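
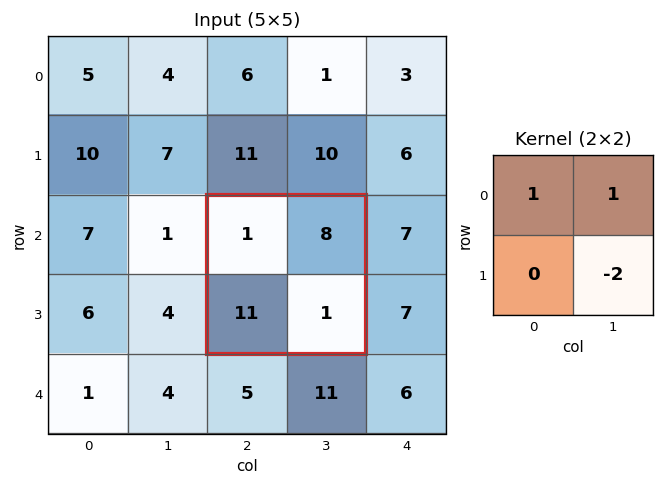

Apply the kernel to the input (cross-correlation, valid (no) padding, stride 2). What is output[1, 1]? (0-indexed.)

7

The receptive field on the input at this output position is [1 8 / 11 1]. Elementwise product with the kernel and sum: 1·1 + 8·1 + 1·-2.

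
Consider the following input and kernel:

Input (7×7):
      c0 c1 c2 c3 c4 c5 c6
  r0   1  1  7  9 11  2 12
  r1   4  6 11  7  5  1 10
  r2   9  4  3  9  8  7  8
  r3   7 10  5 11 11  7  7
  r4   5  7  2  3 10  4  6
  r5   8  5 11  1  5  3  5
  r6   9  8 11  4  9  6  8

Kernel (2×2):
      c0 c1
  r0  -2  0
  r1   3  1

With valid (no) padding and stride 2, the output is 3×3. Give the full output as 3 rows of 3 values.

Output[0,0]: The receptive field on the input at this output position is [1 1 / 4 6]. Elementwise product with the kernel and sum: 1·-2 + 4·3 + 6·1.

16 26 -6
13 20 24
19 30 -2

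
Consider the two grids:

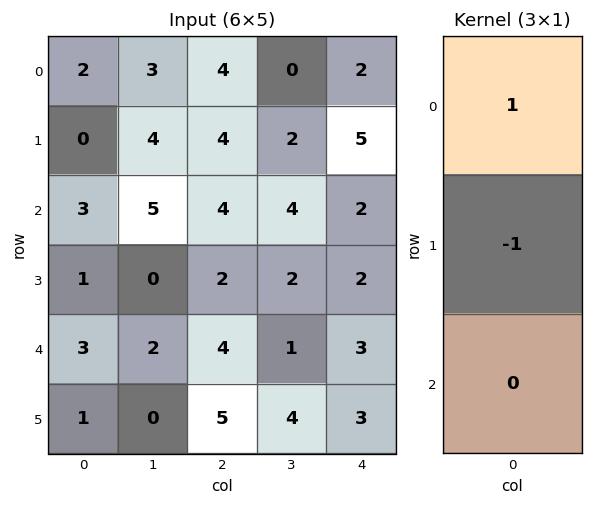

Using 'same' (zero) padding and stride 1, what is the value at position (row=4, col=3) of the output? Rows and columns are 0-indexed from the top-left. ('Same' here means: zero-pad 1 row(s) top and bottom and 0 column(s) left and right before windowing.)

The receptive field on the zero-padded input at this output position is [2 / 1 / 4]. Elementwise product with the kernel and sum: 2·1 + 1·-1.

1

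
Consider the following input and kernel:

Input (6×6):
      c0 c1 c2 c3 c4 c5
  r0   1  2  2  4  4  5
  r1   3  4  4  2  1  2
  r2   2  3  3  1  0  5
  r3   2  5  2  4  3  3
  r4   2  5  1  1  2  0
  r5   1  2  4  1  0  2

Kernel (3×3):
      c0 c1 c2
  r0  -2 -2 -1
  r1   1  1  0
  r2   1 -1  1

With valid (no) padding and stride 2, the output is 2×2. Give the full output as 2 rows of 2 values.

1 -8
-8 0

Output[0,0]: The receptive field on the input at this output position is [1 2 2 / 3 4 4 / 2 3 3]. Elementwise product with the kernel and sum: 1·-2 + 2·-2 + 2·-1 + 3·1 + 4·1 + 2·1 + 3·-1 + 3·1.
Output[0,1]: The receptive field on the input at this output position is [2 4 4 / 4 2 1 / 3 1 0]. Elementwise product with the kernel and sum: 2·-2 + 4·-2 + 4·-1 + 4·1 + 2·1 + 3·1 + 1·-1 + 0·1.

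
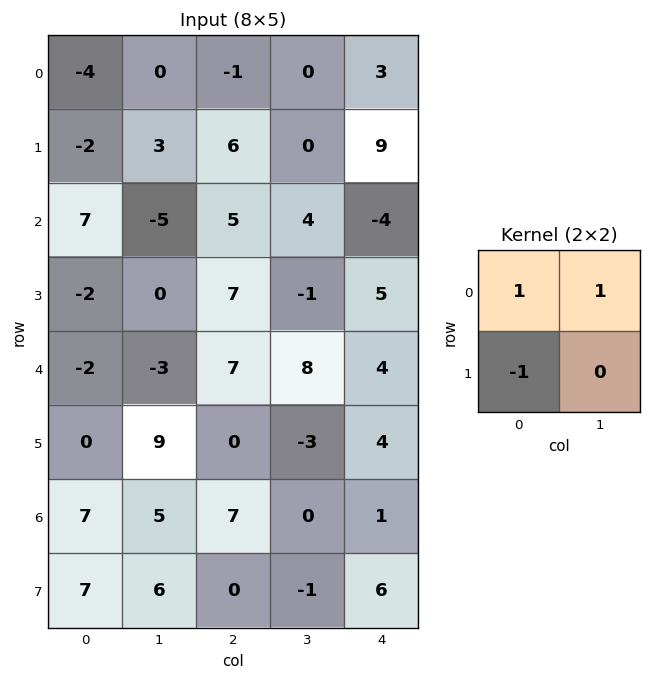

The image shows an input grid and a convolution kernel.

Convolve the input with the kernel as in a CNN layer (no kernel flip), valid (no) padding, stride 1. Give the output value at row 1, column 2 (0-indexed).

1

The receptive field on the input at this output position is [6 0 / 5 4]. Elementwise product with the kernel and sum: 6·1 + 0·1 + 5·-1.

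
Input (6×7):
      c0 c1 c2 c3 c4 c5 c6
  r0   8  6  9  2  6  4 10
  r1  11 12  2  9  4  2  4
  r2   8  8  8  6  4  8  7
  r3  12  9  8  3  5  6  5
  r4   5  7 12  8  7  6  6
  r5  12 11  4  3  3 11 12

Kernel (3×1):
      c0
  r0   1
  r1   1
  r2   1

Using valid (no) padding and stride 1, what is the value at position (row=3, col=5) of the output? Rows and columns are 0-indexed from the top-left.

The receptive field on the input at this output position is [6 / 6 / 11]. Elementwise product with the kernel and sum: 6·1 + 6·1 + 11·1.

23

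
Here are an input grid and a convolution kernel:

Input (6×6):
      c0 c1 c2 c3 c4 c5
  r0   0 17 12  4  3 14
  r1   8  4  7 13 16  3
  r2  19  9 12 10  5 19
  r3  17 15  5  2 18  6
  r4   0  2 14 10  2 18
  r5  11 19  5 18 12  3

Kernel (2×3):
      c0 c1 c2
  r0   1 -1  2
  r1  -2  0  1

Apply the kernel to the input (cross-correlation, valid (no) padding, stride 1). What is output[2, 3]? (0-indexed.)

The receptive field on the input at this output position is [10 5 19 / 2 18 6]. Elementwise product with the kernel and sum: 10·1 + 5·-1 + 19·2 + 2·-2 + 6·1.

45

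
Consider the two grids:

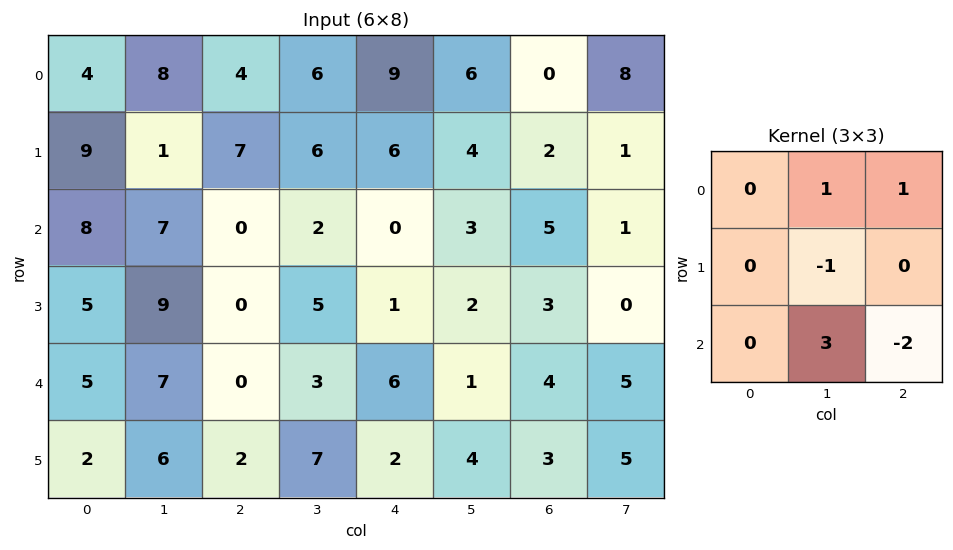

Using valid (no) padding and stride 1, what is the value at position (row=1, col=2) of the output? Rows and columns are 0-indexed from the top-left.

23

The receptive field on the input at this output position is [7 6 6 / 0 2 0 / 0 5 1]. Elementwise product with the kernel and sum: 6·1 + 6·1 + 2·-1 + 5·3 + 1·-2.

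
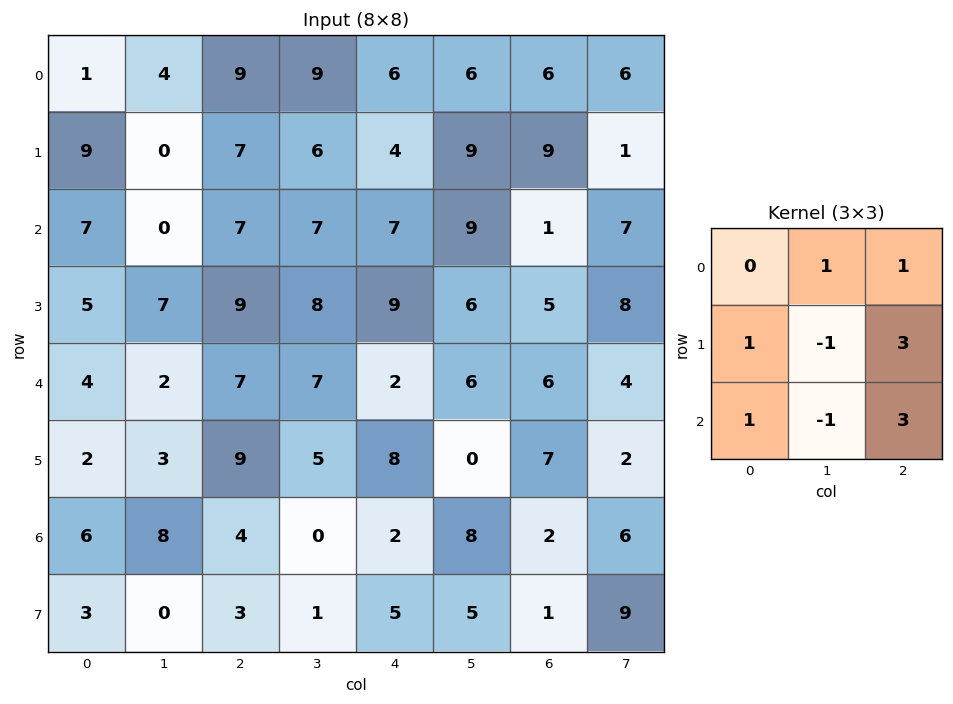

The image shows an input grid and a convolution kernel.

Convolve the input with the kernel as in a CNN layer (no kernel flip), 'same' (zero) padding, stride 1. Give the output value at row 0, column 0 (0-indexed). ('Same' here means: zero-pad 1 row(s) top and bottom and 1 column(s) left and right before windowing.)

2

The receptive field on the zero-padded input at this output position is [0 0 0 / 0 1 4 / 0 9 0]. Elementwise product with the kernel and sum: 0·1 + 0·1 + 0·1 + 1·-1 + 4·3 + 0·1 + 9·-1 + 0·3.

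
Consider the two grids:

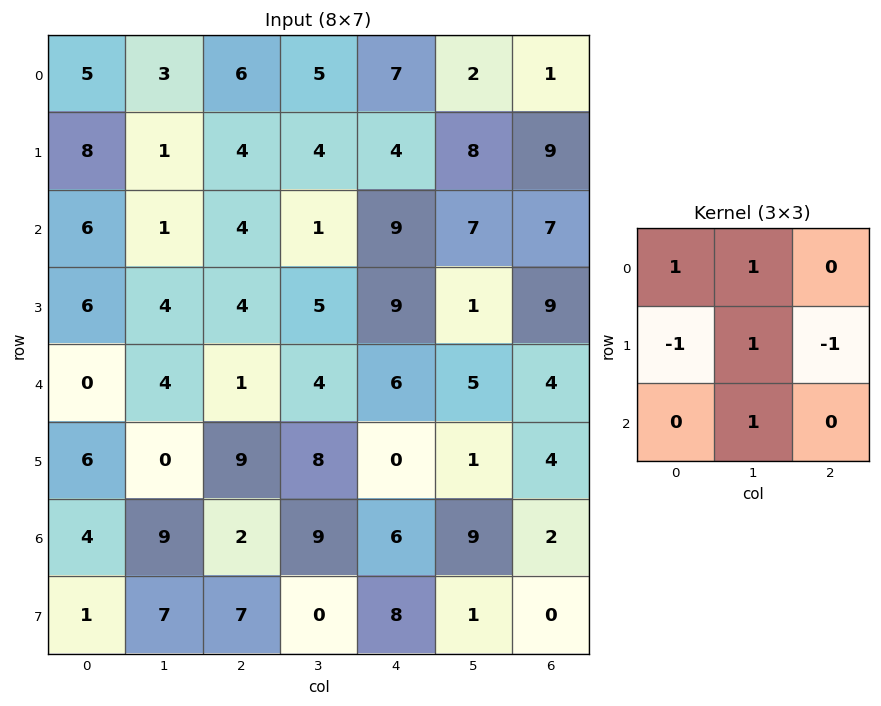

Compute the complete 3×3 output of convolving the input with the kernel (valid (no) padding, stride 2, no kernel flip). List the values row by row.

Output[0,0]: The receptive field on the input at this output position is [5 3 6 / 8 1 4 / 6 1 4]. Elementwise product with the kernel and sum: 5·1 + 3·1 + 8·-1 + 1·1 + 4·-1 + 1·1.

-2 8 11
5 1 4
-2 13 17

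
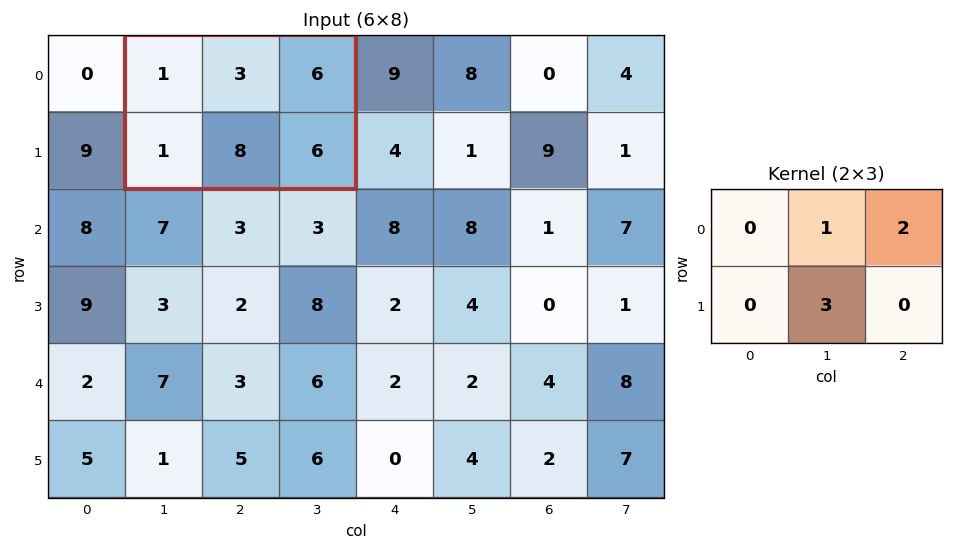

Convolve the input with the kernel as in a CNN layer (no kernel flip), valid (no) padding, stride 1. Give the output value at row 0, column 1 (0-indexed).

The receptive field on the input at this output position is [1 3 6 / 1 8 6]. Elementwise product with the kernel and sum: 3·1 + 6·2 + 8·3.

39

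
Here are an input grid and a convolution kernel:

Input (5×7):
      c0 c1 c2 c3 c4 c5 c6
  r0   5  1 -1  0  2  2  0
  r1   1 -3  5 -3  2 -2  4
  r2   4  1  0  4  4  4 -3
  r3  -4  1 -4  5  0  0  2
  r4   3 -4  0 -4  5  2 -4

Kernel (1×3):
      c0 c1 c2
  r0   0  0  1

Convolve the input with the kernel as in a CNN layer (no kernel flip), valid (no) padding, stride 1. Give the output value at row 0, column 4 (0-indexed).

0

The receptive field on the input at this output position is [2 2 0]. Elementwise product with the kernel and sum: 0·1.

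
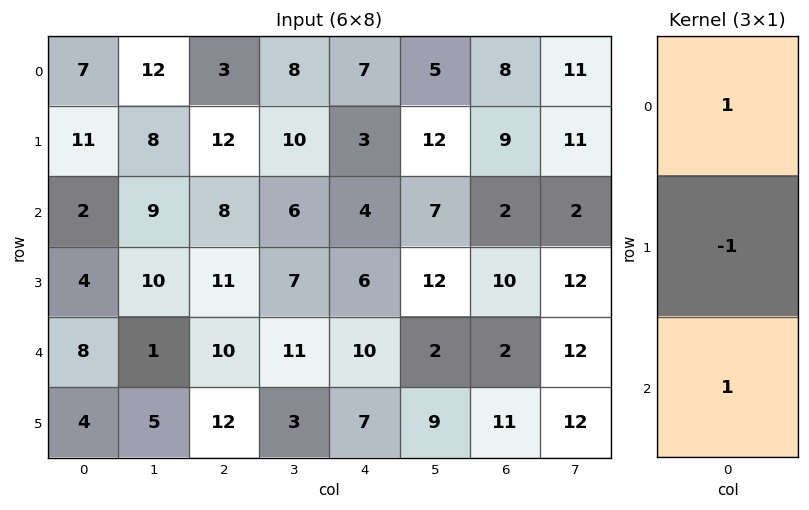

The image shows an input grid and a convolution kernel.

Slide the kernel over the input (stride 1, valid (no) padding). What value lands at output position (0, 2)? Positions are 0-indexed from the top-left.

The receptive field on the input at this output position is [3 / 12 / 8]. Elementwise product with the kernel and sum: 3·1 + 12·-1 + 8·1.

-1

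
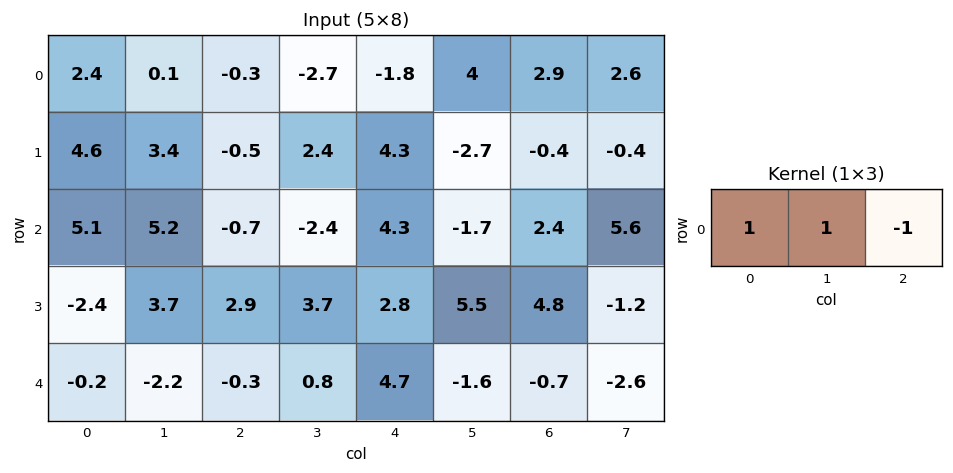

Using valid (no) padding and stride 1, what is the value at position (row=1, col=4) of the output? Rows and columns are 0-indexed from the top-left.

2

The receptive field on the input at this output position is [4.3 -2.7 -0.4]. Elementwise product with the kernel and sum: 4.3·1 + -2.7·1 + -0.4·-1.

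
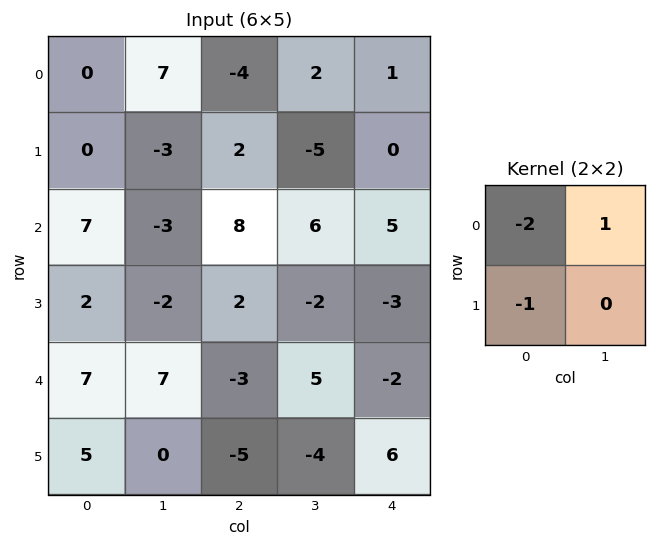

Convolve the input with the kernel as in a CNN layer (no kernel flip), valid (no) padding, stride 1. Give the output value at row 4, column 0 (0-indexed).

The receptive field on the input at this output position is [7 7 / 5 0]. Elementwise product with the kernel and sum: 7·-2 + 7·1 + 5·-1.

-12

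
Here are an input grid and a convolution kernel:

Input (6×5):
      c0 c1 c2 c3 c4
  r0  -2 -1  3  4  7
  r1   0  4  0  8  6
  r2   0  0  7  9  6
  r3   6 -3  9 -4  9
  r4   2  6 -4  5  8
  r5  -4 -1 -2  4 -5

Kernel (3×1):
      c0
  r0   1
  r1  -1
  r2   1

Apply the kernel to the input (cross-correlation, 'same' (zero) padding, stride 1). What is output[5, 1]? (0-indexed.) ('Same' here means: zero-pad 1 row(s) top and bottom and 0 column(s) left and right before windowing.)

The receptive field on the zero-padded input at this output position is [6 / -1 / 0]. Elementwise product with the kernel and sum: 6·1 + -1·-1 + 0·1.

7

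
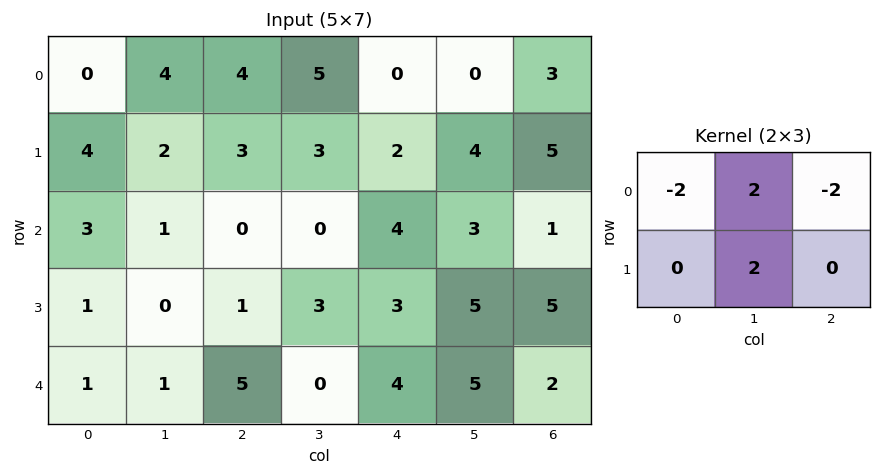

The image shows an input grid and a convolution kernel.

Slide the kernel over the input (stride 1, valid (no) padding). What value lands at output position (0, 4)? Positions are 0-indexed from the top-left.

2

The receptive field on the input at this output position is [0 0 3 / 2 4 5]. Elementwise product with the kernel and sum: 0·-2 + 0·2 + 3·-2 + 4·2.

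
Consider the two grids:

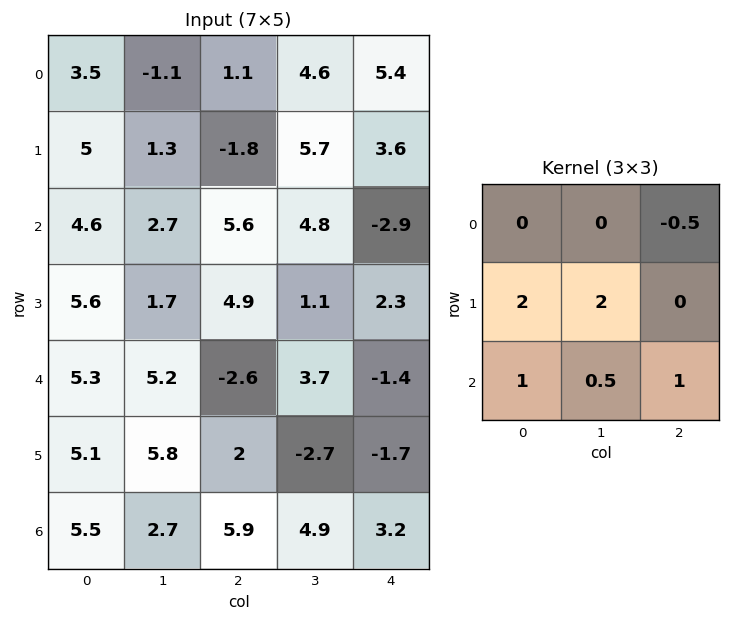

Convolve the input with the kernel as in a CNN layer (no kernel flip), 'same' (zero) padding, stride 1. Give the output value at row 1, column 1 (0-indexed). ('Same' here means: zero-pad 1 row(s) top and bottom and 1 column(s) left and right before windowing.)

The receptive field on the zero-padded input at this output position is [3.5 -1.1 1.1 / 5 1.3 -1.8 / 4.6 2.7 5.6]. Elementwise product with the kernel and sum: 1.1·-0.5 + 5·2 + 1.3·2 + 4.6·1 + 2.7·0.5 + 5.6·1.

23.6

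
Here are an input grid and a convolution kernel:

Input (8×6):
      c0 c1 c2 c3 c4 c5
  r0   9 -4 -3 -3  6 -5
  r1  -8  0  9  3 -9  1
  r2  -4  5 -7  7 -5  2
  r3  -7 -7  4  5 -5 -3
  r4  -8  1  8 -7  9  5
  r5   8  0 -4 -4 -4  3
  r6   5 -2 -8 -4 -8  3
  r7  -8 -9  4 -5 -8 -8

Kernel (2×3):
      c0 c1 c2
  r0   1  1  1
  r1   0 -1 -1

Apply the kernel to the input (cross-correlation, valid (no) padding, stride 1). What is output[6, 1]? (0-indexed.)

-13

The receptive field on the input at this output position is [-2 -8 -4 / -9 4 -5]. Elementwise product with the kernel and sum: -2·1 + -8·1 + -4·1 + 4·-1 + -5·-1.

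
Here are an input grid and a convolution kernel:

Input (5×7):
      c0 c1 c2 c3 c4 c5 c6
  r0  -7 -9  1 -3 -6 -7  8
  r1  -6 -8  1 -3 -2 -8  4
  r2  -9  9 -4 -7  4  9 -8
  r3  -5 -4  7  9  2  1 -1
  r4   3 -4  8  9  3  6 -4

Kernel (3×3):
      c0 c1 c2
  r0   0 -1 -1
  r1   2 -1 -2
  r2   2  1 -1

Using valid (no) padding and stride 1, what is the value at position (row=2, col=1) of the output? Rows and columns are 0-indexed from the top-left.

-31

The receptive field on the input at this output position is [9 -4 -7 / -4 7 9 / -4 8 9]. Elementwise product with the kernel and sum: -4·-1 + -7·-1 + -4·2 + 7·-1 + 9·-2 + -4·2 + 8·1 + 9·-1.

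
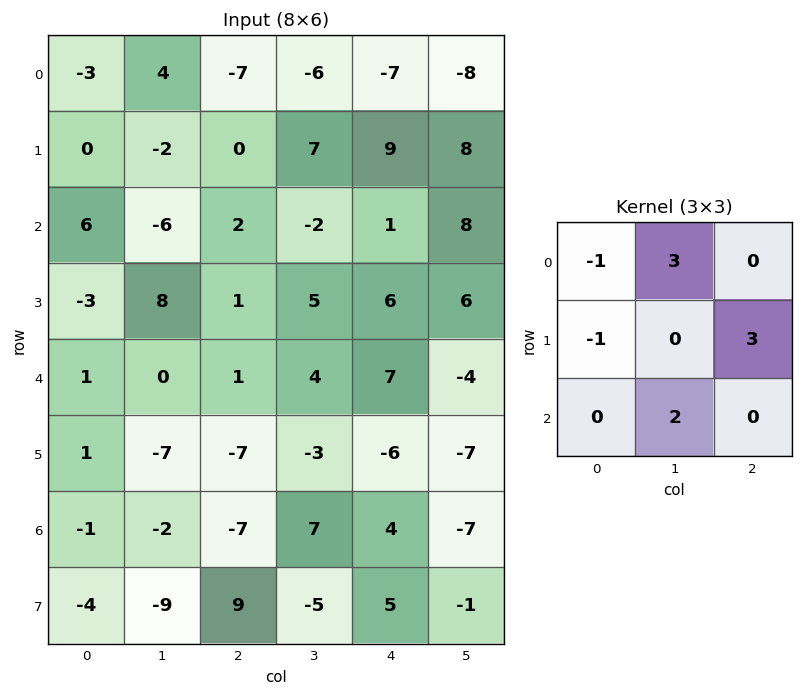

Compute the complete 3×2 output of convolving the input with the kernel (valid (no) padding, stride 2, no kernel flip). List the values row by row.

Output[0,0]: The receptive field on the input at this output position is [-3 4 -7 / 0 -2 0 / 6 -6 2]. Elementwise product with the kernel and sum: -3·-1 + 4·3 + 0·-1 + 0·3 + -6·2.
Output[0,1]: The receptive field on the input at this output position is [-7 -6 -7 / 0 7 9 / 2 -2 1]. Elementwise product with the kernel and sum: -7·-1 + -6·3 + 0·-1 + 9·3 + -2·2.

3 12
-18 17
-27 14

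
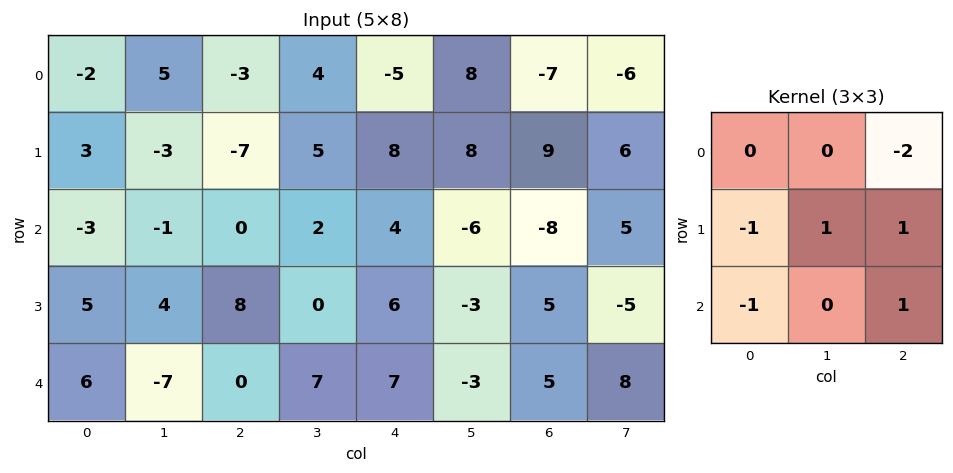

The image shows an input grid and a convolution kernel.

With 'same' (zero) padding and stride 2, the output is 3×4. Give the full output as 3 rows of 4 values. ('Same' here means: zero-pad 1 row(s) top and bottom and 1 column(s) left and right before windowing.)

0 4 2 -23
6 -11 -23 -11
-9 14 3 26

Output[0,0]: The receptive field on the zero-padded input at this output position is [0 0 0 / 0 -2 5 / 0 3 -3]. Elementwise product with the kernel and sum: 0·-2 + 0·-1 + -2·1 + 5·1 + 0·-1 + -3·1.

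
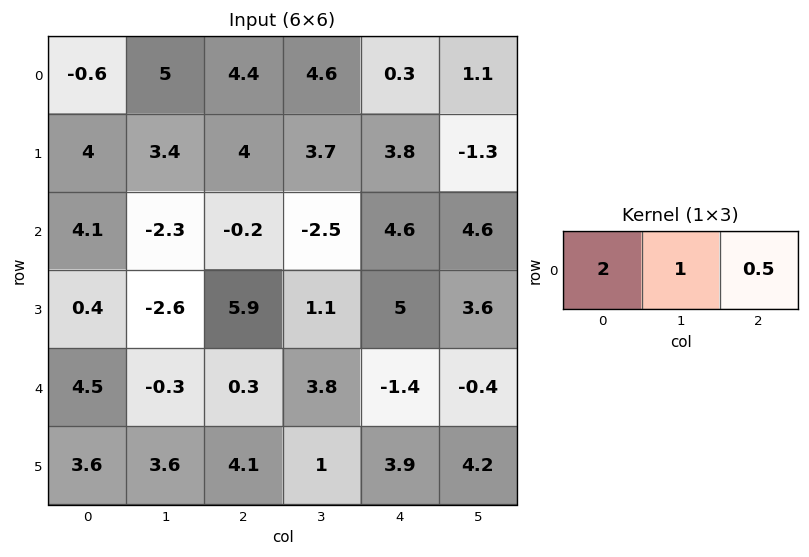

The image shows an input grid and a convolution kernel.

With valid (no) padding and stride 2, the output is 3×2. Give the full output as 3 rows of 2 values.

6 13.55
5.8 -0.6
8.85 3.7

Output[0,0]: The receptive field on the input at this output position is [-0.6 5 4.4]. Elementwise product with the kernel and sum: -0.6·2 + 5·1 + 4.4·0.5.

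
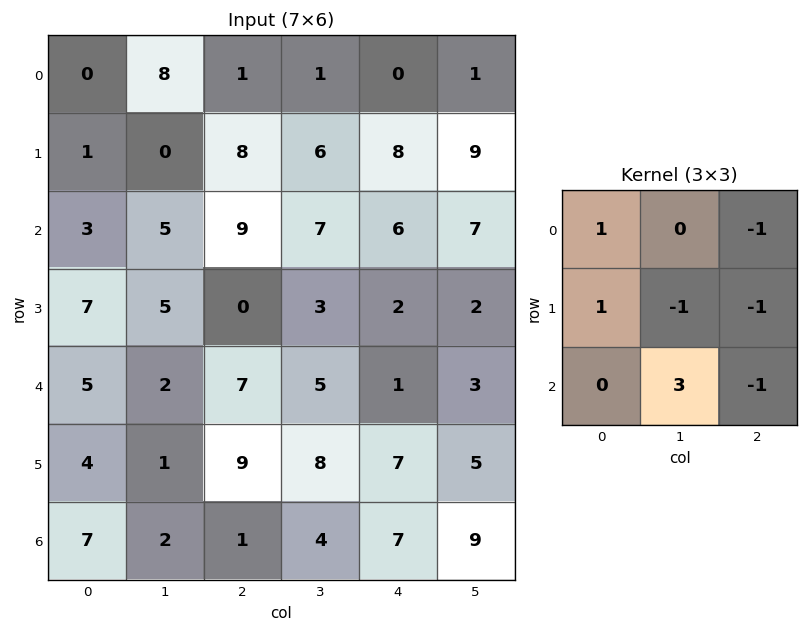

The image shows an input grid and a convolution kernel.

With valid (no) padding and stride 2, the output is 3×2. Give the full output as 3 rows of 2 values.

Output[0,0]: The receptive field on the input at this output position is [0 8 1 / 1 0 8 / 3 5 9]. Elementwise product with the kernel and sum: 0·1 + 1·-1 + 1·1 + 0·-1 + 8·-1 + 5·3 + 9·-1.
Output[0,1]: The receptive field on the input at this output position is [1 1 0 / 8 6 8 / 9 7 6]. Elementwise product with the kernel and sum: 1·1 + 0·-1 + 8·1 + 6·-1 + 8·-1 + 7·3 + 6·-1.

-2 10
-5 12
-3 5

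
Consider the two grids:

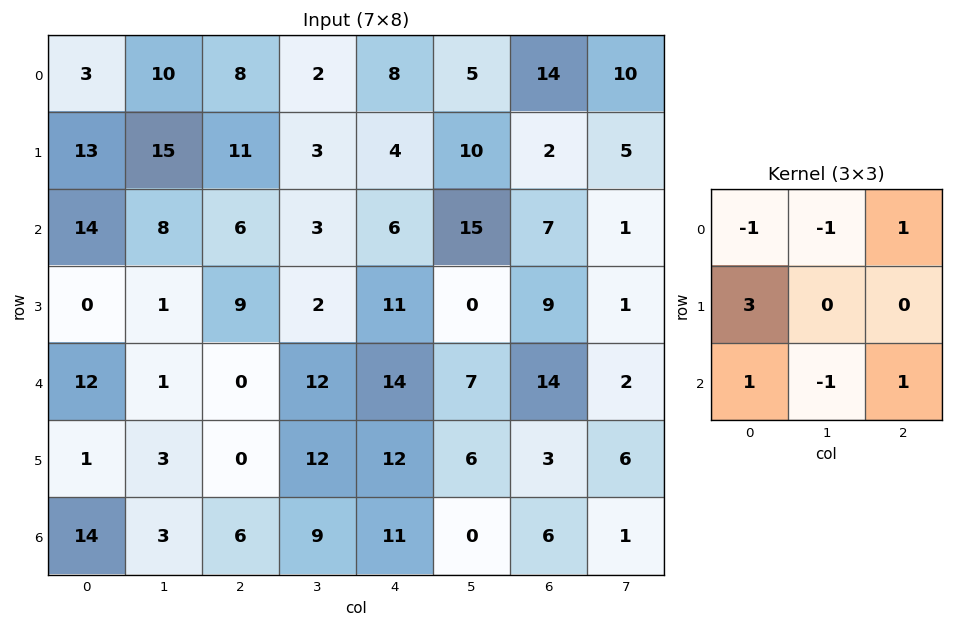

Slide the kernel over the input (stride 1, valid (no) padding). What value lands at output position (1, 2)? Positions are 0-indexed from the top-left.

26

The receptive field on the input at this output position is [11 3 4 / 6 3 6 / 9 2 11]. Elementwise product with the kernel and sum: 11·-1 + 3·-1 + 4·1 + 6·3 + 9·1 + 2·-1 + 11·1.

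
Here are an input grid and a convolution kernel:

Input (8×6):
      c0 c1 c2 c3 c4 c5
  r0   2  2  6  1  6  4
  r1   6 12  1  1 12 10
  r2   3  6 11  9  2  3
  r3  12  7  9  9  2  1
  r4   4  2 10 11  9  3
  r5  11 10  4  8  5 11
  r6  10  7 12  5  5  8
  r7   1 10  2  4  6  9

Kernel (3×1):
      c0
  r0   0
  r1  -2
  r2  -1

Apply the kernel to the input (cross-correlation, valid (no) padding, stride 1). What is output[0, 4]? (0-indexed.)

The receptive field on the input at this output position is [6 / 12 / 2]. Elementwise product with the kernel and sum: 12·-2 + 2·-1.

-26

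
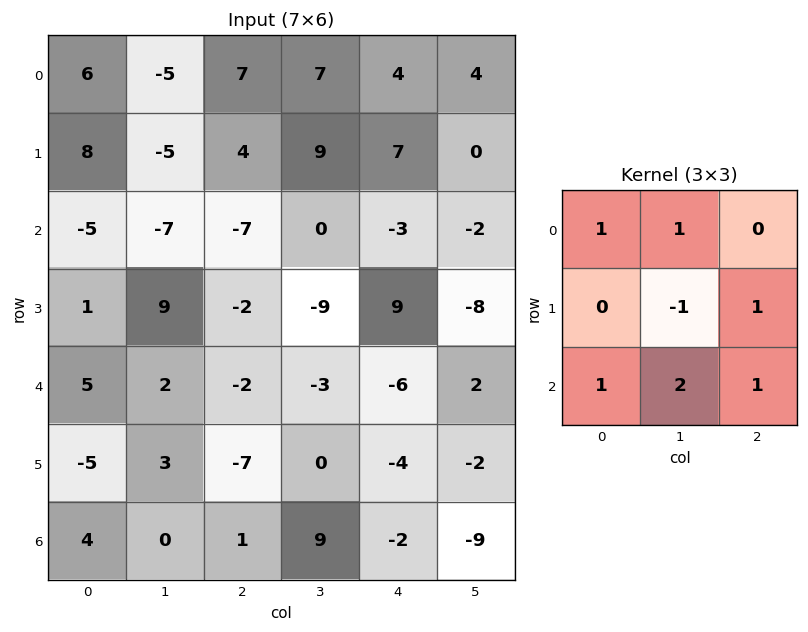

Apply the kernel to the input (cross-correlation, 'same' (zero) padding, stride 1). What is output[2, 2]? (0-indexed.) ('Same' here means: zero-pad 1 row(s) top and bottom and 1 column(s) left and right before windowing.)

The receptive field on the zero-padded input at this output position is [-5 4 9 / -7 -7 0 / 9 -2 -9]. Elementwise product with the kernel and sum: -5·1 + 4·1 + -7·-1 + 0·1 + 9·1 + -2·2 + -9·1.

2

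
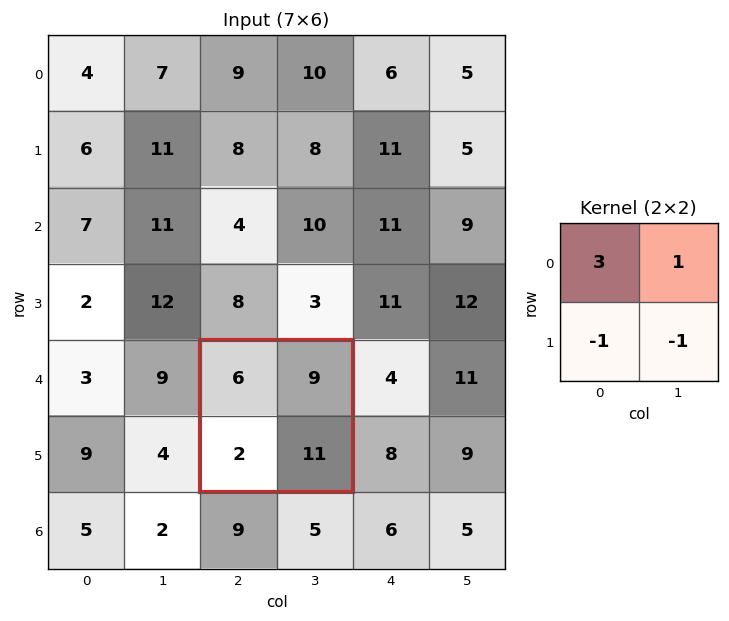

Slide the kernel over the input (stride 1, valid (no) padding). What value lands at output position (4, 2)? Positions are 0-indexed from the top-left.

The receptive field on the input at this output position is [6 9 / 2 11]. Elementwise product with the kernel and sum: 6·3 + 9·1 + 2·-1 + 11·-1.

14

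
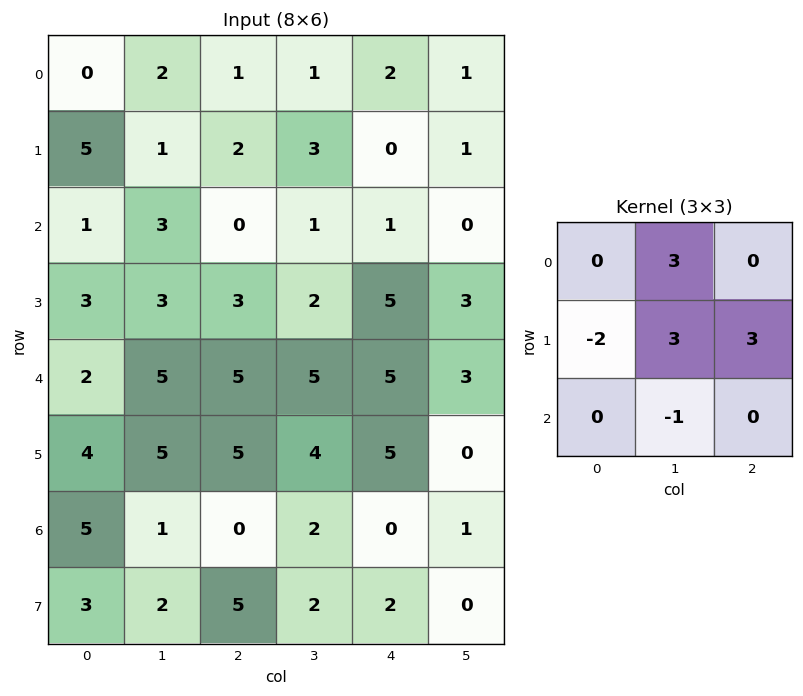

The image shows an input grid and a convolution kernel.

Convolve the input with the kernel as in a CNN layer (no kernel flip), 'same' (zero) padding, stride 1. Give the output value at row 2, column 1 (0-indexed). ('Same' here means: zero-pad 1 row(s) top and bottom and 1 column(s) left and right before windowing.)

7

The receptive field on the zero-padded input at this output position is [5 1 2 / 1 3 0 / 3 3 3]. Elementwise product with the kernel and sum: 1·3 + 1·-2 + 3·3 + 0·3 + 3·-1.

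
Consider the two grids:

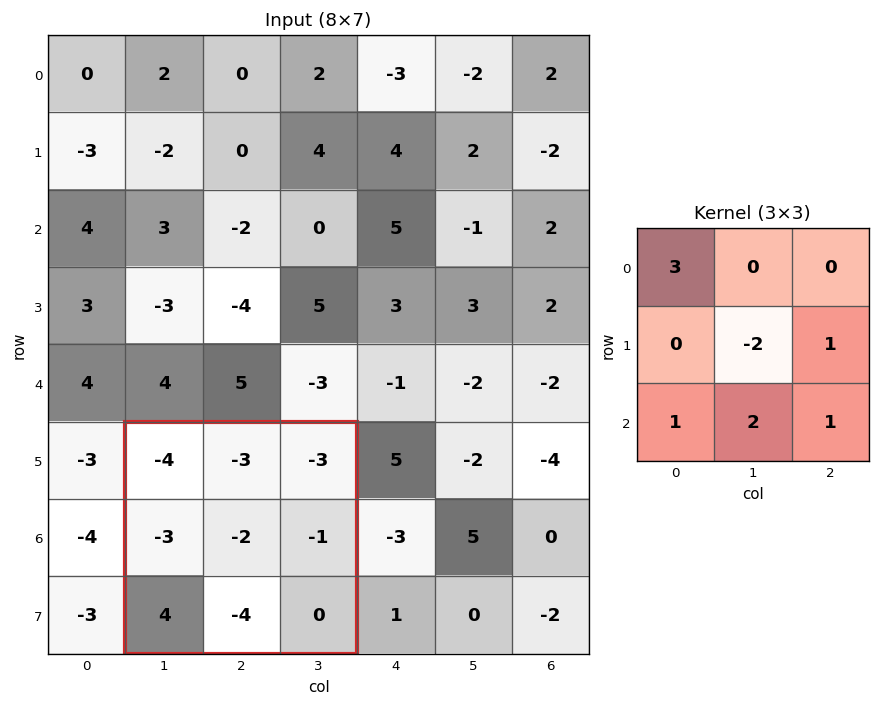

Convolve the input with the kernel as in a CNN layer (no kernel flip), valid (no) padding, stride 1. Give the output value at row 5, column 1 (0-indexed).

The receptive field on the input at this output position is [-4 -3 -3 / -3 -2 -1 / 4 -4 0]. Elementwise product with the kernel and sum: -4·3 + -2·-2 + -1·1 + 4·1 + -4·2 + 0·1.

-13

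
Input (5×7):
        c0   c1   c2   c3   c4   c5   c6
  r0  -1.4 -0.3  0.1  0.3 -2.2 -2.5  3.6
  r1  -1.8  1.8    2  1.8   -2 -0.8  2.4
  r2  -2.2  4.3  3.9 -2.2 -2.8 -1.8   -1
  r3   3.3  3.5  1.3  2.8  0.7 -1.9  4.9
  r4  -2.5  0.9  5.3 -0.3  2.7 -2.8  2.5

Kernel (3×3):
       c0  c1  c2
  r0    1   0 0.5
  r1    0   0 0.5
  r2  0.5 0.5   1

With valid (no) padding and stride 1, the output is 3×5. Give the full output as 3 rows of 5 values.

Output[0,0]: The receptive field on the input at this output position is [-1.4 -0.3 0.1 / -1.8 1.8 2 / -2.2 4.3 3.9]. Elementwise product with the kernel and sum: -1.4·1 + 0.1·0.5 + 2·0.5 + -2.2·0.5 + 4.3·0.5 + 3.9·1.

4.6 2.65 -3.95 -5.65 -2.5
5.85 6.8 2.35 0.35 3
4.9 7.4 8.05 -5.65 1.6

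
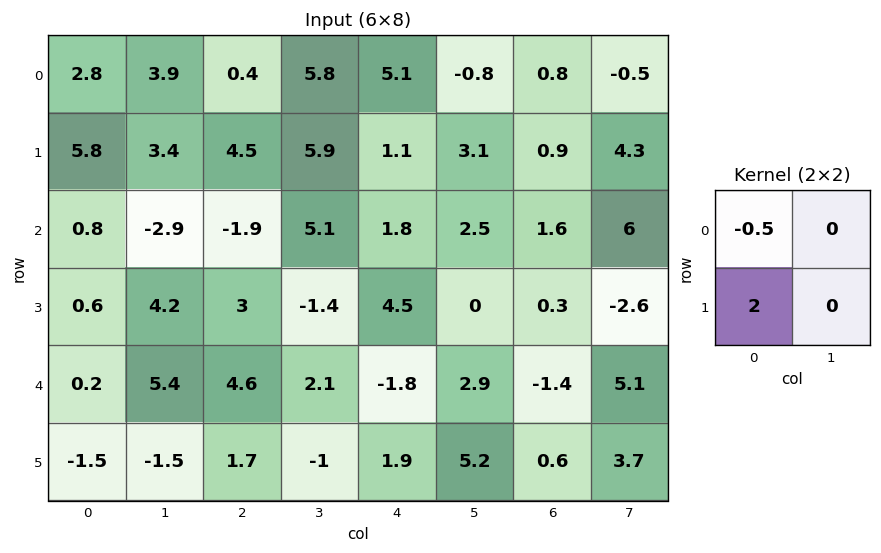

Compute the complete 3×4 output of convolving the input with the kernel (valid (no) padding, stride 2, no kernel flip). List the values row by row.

Output[0,0]: The receptive field on the input at this output position is [2.8 3.9 / 5.8 3.4]. Elementwise product with the kernel and sum: 2.8·-0.5 + 5.8·2.

10.2 8.8 -0.35 1.4
0.8 6.95 8.1 -0.2
-3.1 1.1 4.7 1.9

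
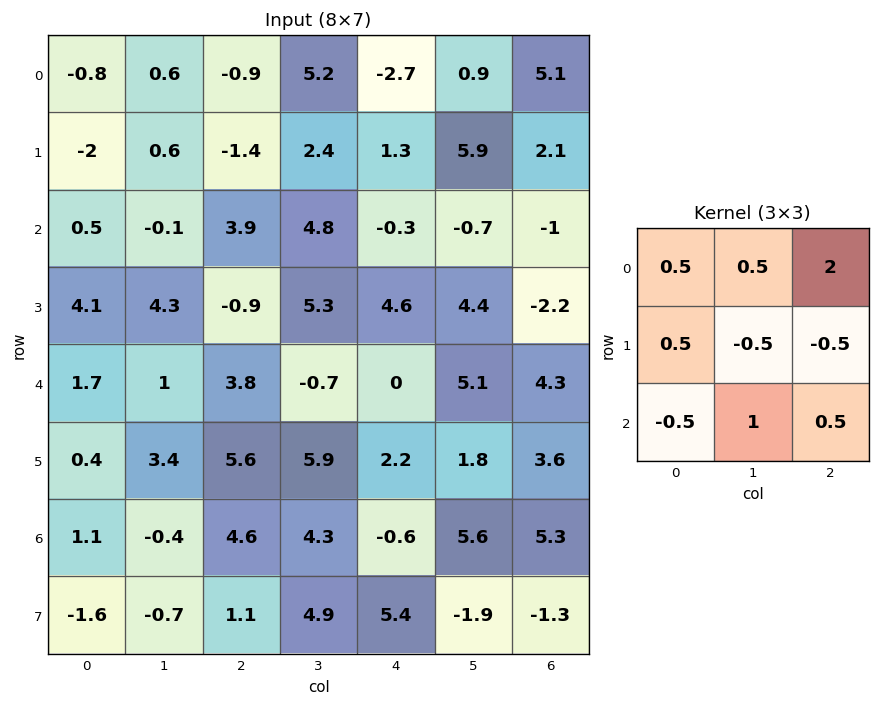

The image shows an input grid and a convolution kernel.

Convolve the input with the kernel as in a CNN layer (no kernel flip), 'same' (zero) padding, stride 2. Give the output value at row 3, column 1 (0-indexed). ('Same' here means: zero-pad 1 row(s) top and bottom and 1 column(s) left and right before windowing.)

The receptive field on the zero-padded input at this output position is [3.4 5.6 5.9 / -0.4 4.6 4.3 / -0.7 1.1 4.9]. Elementwise product with the kernel and sum: 3.4·0.5 + 5.6·0.5 + 5.9·2 + -0.4·0.5 + 4.6·-0.5 + 4.3·-0.5 + -0.7·-0.5 + 1.1·1 + 4.9·0.5.

15.55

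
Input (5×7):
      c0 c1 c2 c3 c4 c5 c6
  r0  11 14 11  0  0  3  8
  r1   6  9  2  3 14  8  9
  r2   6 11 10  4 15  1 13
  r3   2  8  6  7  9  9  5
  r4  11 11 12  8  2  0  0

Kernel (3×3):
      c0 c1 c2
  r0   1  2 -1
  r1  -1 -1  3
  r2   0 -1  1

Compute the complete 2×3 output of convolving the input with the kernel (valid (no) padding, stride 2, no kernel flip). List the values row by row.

Output[0,0]: The receptive field on the input at this output position is [11 14 11 / 6 9 2 / 6 11 10]. Elementwise product with the kernel and sum: 11·1 + 14·2 + 11·-1 + 6·-1 + 9·-1 + 2·3 + 11·-1 + 10·1.

18 59 15
27 11 1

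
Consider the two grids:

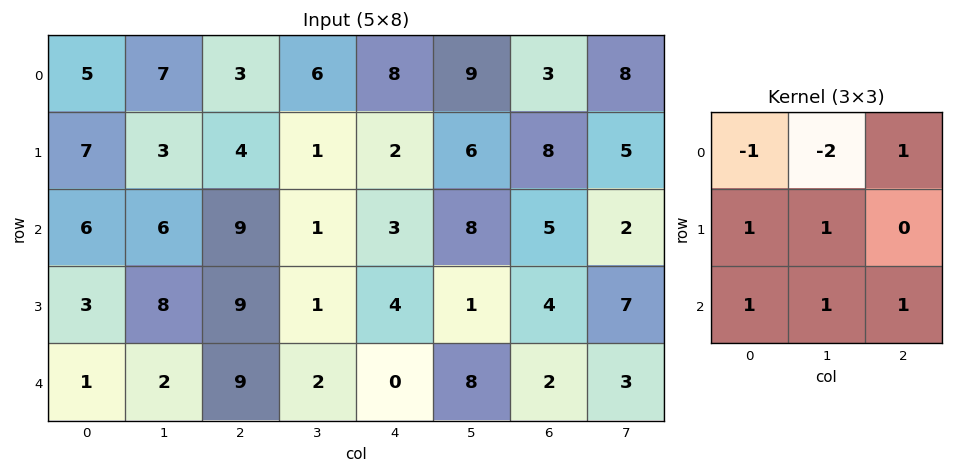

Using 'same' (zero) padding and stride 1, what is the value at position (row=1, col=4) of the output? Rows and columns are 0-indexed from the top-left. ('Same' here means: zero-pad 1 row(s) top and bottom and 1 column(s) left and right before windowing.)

2

The receptive field on the zero-padded input at this output position is [6 8 9 / 1 2 6 / 1 3 8]. Elementwise product with the kernel and sum: 6·-1 + 8·-2 + 9·1 + 1·1 + 2·1 + 1·1 + 3·1 + 8·1.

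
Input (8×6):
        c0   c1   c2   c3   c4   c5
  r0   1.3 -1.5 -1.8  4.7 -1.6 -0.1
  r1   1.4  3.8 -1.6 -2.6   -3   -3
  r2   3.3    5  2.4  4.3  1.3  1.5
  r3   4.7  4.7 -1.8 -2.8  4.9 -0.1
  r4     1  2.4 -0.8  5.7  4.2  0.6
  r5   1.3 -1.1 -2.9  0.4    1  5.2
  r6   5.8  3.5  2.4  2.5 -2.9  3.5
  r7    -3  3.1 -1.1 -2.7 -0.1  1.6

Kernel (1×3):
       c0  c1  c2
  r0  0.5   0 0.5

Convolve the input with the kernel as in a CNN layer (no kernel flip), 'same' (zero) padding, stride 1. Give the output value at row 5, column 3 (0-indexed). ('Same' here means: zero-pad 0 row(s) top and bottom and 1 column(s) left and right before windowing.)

The receptive field on the zero-padded input at this output position is [-2.9 0.4 1]. Elementwise product with the kernel and sum: -2.9·0.5 + 1·0.5.

-0.95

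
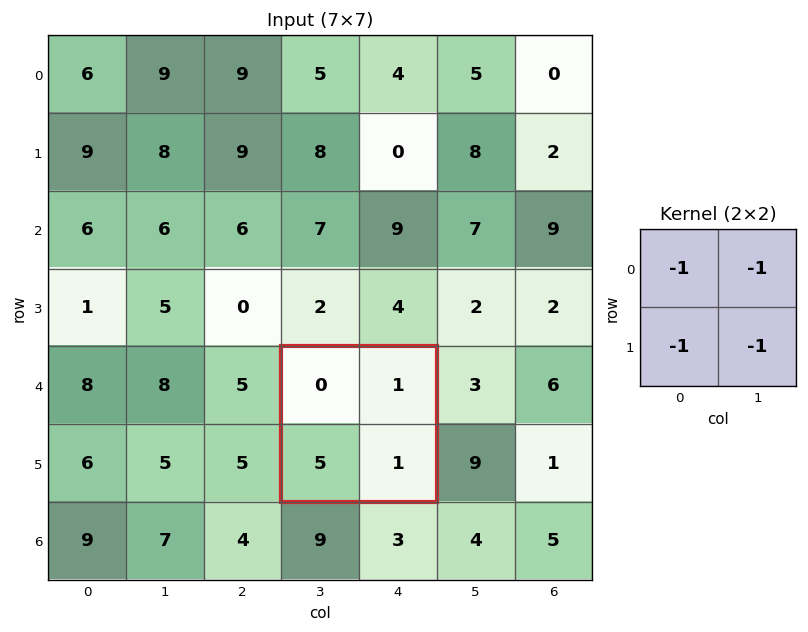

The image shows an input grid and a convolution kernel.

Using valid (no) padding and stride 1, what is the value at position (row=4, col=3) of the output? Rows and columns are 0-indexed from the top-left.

-7

The receptive field on the input at this output position is [0 1 / 5 1]. Elementwise product with the kernel and sum: 0·-1 + 1·-1 + 5·-1 + 1·-1.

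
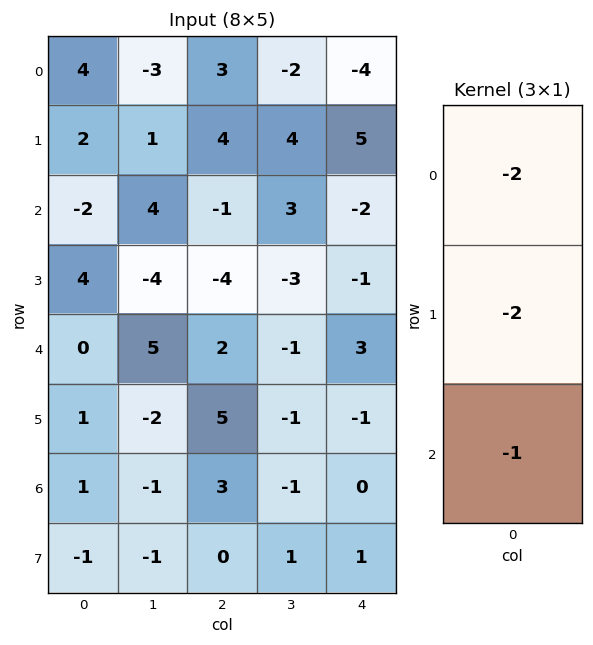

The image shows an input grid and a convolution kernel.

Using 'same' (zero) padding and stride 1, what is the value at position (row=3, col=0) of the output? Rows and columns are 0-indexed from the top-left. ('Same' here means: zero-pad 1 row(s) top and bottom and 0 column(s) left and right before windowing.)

-4

The receptive field on the zero-padded input at this output position is [-2 / 4 / 0]. Elementwise product with the kernel and sum: -2·-2 + 4·-2 + 0·-1.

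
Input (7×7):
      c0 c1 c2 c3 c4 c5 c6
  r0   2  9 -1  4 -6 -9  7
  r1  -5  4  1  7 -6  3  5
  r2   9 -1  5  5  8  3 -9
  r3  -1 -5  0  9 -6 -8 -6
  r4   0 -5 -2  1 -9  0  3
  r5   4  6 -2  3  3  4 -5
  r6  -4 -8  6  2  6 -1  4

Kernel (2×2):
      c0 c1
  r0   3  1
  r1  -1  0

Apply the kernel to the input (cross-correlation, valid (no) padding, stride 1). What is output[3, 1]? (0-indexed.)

-10

The receptive field on the input at this output position is [-5 0 / -5 -2]. Elementwise product with the kernel and sum: -5·3 + 0·1 + -5·-1.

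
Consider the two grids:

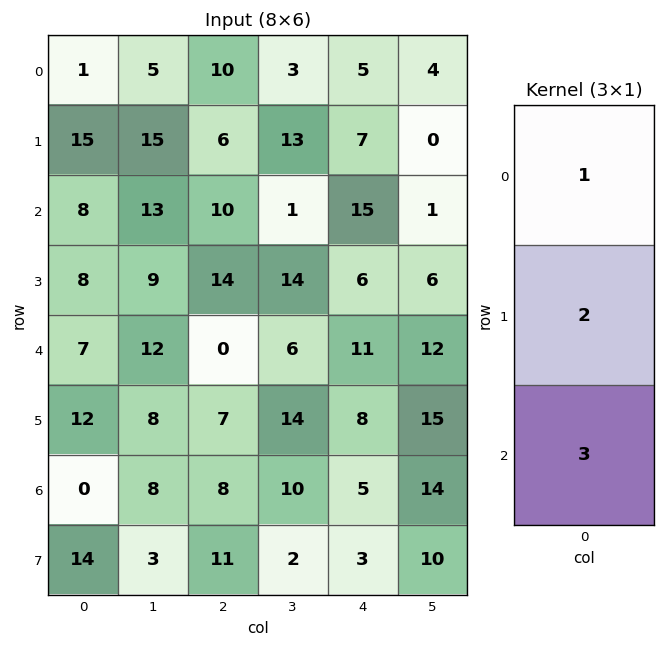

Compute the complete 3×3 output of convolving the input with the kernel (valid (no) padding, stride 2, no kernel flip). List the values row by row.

Output[0,0]: The receptive field on the input at this output position is [1 / 15 / 8]. Elementwise product with the kernel and sum: 1·1 + 15·2 + 8·3.
Output[0,1]: The receptive field on the input at this output position is [10 / 6 / 10]. Elementwise product with the kernel and sum: 10·1 + 6·2 + 10·3.

55 52 64
45 38 60
31 38 42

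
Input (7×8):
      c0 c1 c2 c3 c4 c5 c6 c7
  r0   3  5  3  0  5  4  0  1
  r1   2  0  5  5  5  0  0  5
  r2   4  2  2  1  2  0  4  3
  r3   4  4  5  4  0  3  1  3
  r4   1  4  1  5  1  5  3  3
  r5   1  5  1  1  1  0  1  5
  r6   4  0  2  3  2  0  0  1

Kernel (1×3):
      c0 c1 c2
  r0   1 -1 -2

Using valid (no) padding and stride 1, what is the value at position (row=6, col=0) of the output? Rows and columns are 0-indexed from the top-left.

The receptive field on the input at this output position is [4 0 2]. Elementwise product with the kernel and sum: 4·1 + 0·-1 + 2·-2.

0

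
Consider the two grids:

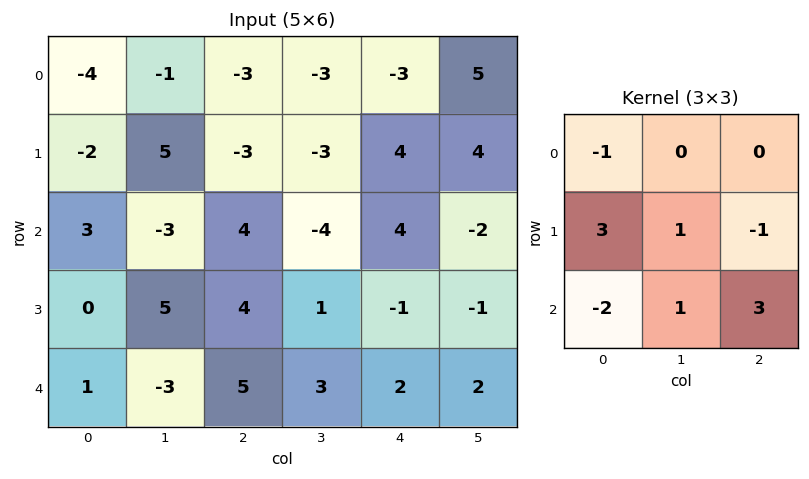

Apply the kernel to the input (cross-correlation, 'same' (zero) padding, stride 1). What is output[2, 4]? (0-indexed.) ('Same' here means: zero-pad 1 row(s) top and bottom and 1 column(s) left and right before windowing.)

-9

The receptive field on the zero-padded input at this output position is [-3 4 4 / -4 4 -2 / 1 -1 -1]. Elementwise product with the kernel and sum: -3·-1 + -4·3 + 4·1 + -2·-1 + 1·-2 + -1·1 + -1·3.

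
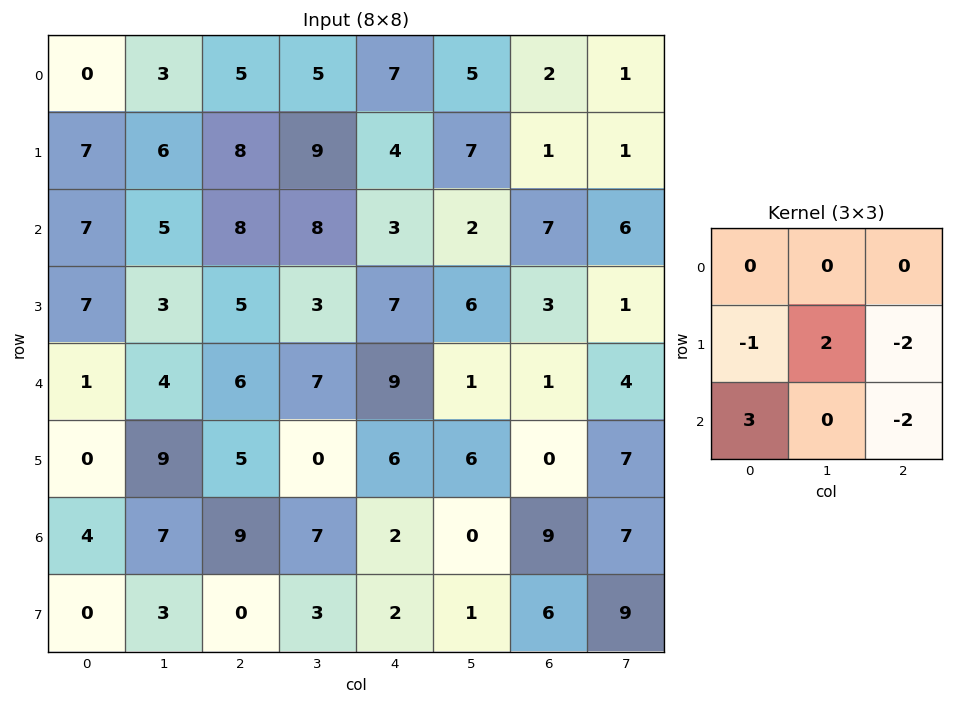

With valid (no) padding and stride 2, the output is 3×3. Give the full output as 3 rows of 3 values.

Output[0,0]: The receptive field on the input at this output position is [0 3 5 / 7 6 8 / 7 5 8]. Elementwise product with the kernel and sum: 7·-1 + 6·2 + 8·-2 + 7·3 + 8·-2.

-6 20 3
-20 -13 24
2 6 -6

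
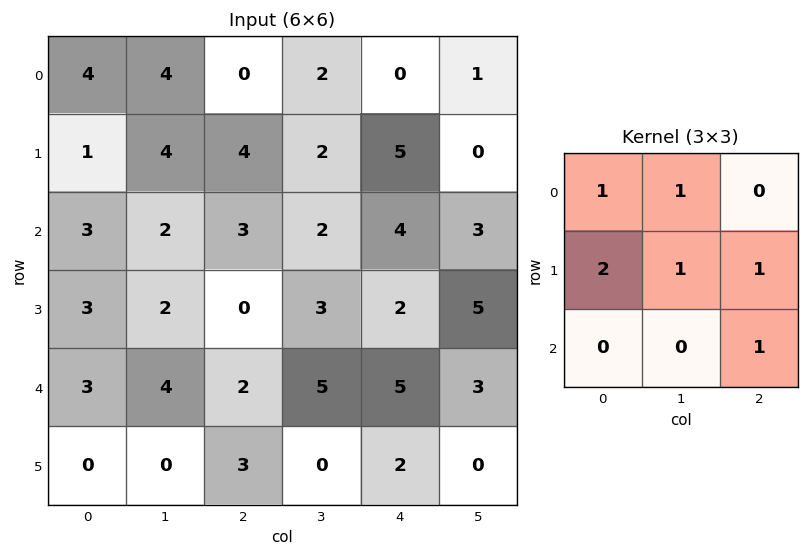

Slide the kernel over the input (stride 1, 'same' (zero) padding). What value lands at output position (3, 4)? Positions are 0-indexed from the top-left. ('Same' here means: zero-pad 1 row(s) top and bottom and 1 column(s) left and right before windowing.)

The receptive field on the zero-padded input at this output position is [2 4 3 / 3 2 5 / 5 5 3]. Elementwise product with the kernel and sum: 2·1 + 4·1 + 3·2 + 2·1 + 5·1 + 3·1.

22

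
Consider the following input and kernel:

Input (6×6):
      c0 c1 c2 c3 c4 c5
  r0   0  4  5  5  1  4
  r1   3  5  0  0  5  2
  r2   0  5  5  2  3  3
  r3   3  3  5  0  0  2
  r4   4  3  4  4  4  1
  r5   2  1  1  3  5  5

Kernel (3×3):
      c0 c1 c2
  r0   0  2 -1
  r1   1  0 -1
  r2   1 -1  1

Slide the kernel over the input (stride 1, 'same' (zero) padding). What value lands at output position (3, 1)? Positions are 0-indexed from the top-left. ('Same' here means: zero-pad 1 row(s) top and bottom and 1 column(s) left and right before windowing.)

The receptive field on the zero-padded input at this output position is [0 5 5 / 3 3 5 / 4 3 4]. Elementwise product with the kernel and sum: 5·2 + 5·-1 + 3·1 + 5·-1 + 4·1 + 3·-1 + 4·1.

8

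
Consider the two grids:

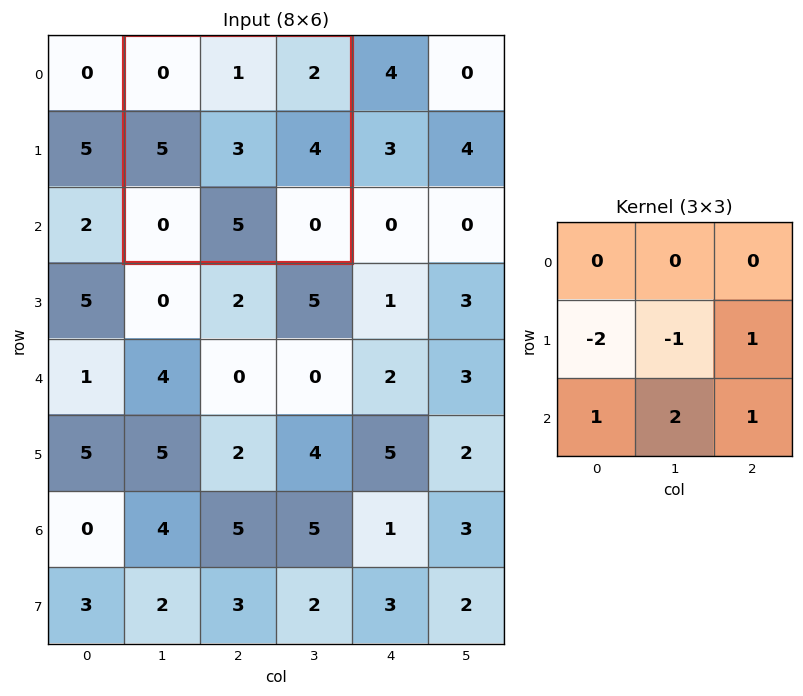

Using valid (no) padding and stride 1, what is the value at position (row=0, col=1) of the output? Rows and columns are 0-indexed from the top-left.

1

The receptive field on the input at this output position is [0 1 2 / 5 3 4 / 0 5 0]. Elementwise product with the kernel and sum: 5·-2 + 3·-1 + 4·1 + 0·1 + 5·2 + 0·1.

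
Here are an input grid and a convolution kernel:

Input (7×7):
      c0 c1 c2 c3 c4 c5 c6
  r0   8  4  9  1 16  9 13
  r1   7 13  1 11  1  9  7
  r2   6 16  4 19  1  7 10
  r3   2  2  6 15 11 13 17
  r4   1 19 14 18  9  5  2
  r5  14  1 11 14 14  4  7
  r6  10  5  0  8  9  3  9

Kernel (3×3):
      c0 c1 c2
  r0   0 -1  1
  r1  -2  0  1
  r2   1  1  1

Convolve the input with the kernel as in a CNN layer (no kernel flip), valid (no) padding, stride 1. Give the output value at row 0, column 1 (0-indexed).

The receptive field on the input at this output position is [4 9 1 / 13 1 11 / 16 4 19]. Elementwise product with the kernel and sum: 9·-1 + 1·1 + 13·-2 + 11·1 + 16·1 + 4·1 + 19·1.

16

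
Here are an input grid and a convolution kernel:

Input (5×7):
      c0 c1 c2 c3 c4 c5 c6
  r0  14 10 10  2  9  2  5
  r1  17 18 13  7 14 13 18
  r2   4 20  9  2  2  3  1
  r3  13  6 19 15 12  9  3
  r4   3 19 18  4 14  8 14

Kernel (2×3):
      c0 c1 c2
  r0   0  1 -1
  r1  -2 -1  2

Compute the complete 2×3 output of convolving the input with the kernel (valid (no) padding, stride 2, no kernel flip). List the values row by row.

-26 -12 -8
17 -29 -25

Output[0,0]: The receptive field on the input at this output position is [14 10 10 / 17 18 13]. Elementwise product with the kernel and sum: 10·1 + 10·-1 + 17·-2 + 18·-1 + 13·2.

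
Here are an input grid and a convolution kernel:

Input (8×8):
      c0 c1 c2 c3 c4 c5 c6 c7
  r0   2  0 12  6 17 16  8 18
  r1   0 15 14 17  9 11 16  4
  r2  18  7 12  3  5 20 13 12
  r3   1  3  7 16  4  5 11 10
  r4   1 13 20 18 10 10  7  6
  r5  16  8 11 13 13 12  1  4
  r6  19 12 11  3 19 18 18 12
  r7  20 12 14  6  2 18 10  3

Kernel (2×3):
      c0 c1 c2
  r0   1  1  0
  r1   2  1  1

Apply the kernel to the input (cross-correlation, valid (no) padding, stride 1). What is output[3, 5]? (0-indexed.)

The receptive field on the input at this output position is [5 11 10 / 10 7 6]. Elementwise product with the kernel and sum: 5·1 + 11·1 + 10·2 + 7·1 + 6·1.

49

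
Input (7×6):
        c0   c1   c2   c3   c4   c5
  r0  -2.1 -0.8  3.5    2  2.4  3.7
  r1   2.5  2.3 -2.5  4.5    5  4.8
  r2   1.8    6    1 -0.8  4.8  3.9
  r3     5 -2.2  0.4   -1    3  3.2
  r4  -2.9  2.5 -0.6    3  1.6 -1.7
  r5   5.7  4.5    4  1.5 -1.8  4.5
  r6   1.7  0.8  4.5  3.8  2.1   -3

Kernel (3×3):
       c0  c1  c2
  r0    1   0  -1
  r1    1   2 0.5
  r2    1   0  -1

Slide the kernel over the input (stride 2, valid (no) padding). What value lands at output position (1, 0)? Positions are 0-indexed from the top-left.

The receptive field on the input at this output position is [1.8 6 1 / 5 -2.2 0.4 / -2.9 2.5 -0.6]. Elementwise product with the kernel and sum: 1.8·1 + 1·-1 + 5·1 + -2.2·2 + 0.4·0.5 + -2.9·1 + -0.6·-1.

-0.7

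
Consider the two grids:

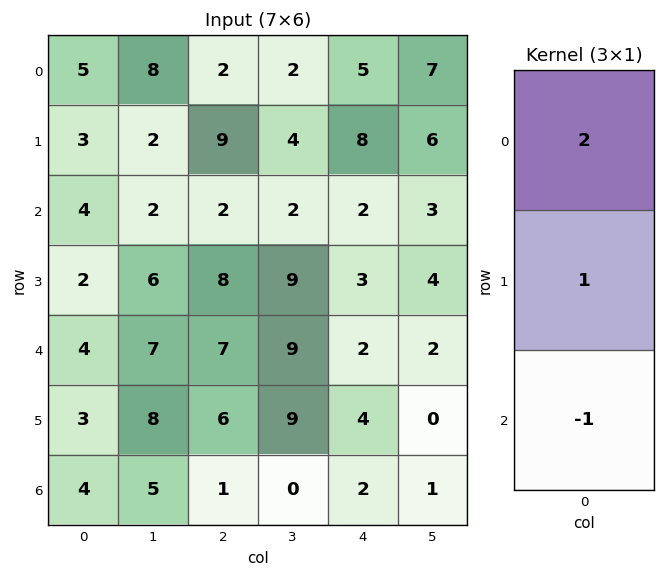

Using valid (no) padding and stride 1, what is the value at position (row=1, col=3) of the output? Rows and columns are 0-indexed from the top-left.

1

The receptive field on the input at this output position is [4 / 2 / 9]. Elementwise product with the kernel and sum: 4·2 + 2·1 + 9·-1.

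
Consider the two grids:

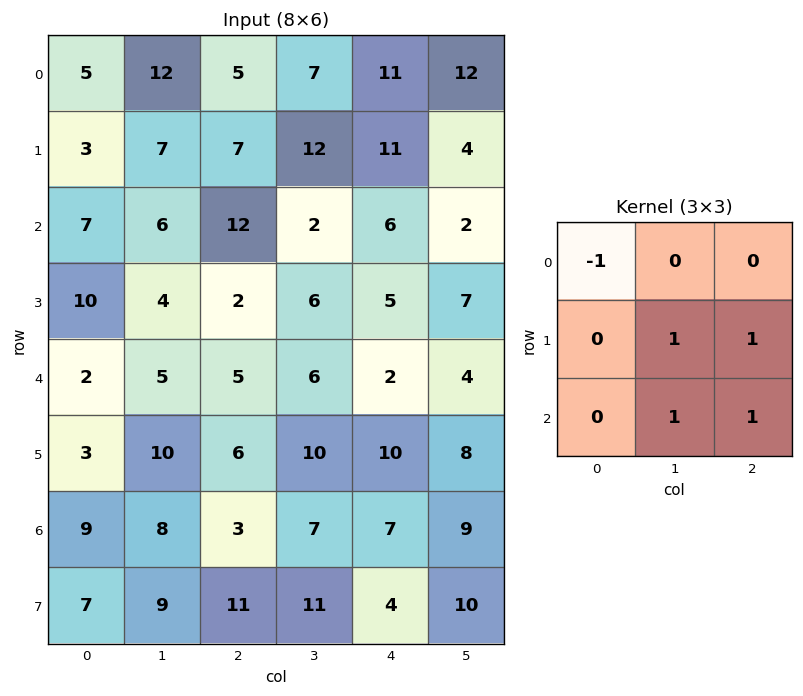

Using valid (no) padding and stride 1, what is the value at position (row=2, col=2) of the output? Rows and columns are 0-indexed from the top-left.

7

The receptive field on the input at this output position is [12 2 6 / 2 6 5 / 5 6 2]. Elementwise product with the kernel and sum: 12·-1 + 6·1 + 5·1 + 6·1 + 2·1.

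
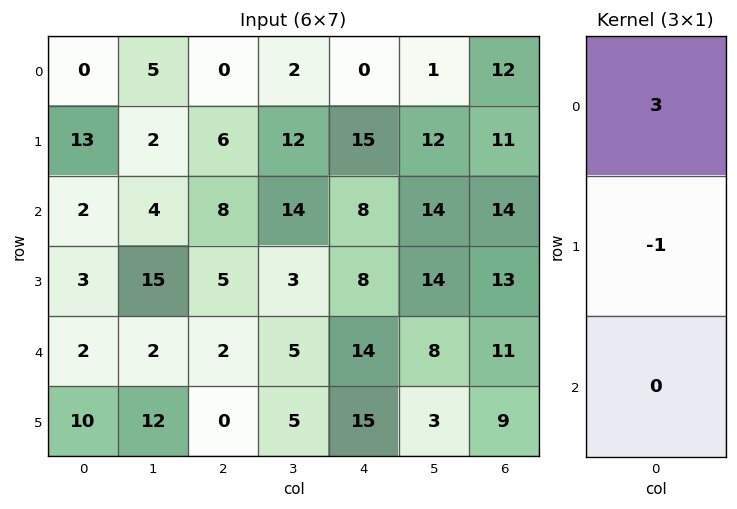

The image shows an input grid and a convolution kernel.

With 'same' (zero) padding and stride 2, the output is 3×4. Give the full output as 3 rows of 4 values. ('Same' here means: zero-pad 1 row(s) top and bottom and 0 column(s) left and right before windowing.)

0 0 0 -12
37 10 37 19
7 13 10 28

Output[0,0]: The receptive field on the zero-padded input at this output position is [0 / 0 / 13]. Elementwise product with the kernel and sum: 0·3 + 0·-1.
Output[0,1]: The receptive field on the zero-padded input at this output position is [0 / 0 / 6]. Elementwise product with the kernel and sum: 0·3 + 0·-1.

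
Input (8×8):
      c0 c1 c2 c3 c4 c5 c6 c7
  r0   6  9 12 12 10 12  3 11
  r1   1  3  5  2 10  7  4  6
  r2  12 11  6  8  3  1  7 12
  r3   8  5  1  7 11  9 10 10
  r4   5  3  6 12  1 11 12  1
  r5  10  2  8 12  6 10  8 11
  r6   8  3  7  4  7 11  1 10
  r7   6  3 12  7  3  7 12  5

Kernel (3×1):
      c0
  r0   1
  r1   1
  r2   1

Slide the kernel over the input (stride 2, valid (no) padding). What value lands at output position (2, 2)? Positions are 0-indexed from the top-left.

14

The receptive field on the input at this output position is [1 / 6 / 7]. Elementwise product with the kernel and sum: 1·1 + 6·1 + 7·1.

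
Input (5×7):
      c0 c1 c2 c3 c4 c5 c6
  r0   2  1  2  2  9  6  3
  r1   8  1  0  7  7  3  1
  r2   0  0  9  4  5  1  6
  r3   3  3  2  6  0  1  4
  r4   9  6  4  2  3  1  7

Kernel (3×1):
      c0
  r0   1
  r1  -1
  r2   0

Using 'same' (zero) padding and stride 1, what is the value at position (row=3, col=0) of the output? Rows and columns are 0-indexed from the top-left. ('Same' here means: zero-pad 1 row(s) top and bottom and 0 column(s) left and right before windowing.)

-3

The receptive field on the zero-padded input at this output position is [0 / 3 / 9]. Elementwise product with the kernel and sum: 0·1 + 3·-1.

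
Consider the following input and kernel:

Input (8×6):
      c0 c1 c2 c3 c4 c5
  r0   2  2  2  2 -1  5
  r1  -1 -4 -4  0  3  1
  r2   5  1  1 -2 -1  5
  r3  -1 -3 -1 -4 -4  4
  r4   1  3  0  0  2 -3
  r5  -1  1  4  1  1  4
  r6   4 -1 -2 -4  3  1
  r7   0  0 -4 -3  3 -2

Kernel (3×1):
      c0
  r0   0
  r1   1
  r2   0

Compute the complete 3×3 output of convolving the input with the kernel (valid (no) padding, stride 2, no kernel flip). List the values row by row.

Output[0,0]: The receptive field on the input at this output position is [2 / -1 / 5]. Elementwise product with the kernel and sum: -1·1.
Output[0,1]: The receptive field on the input at this output position is [2 / -4 / 1]. Elementwise product with the kernel and sum: -4·1.

-1 -4 3
-1 -1 -4
-1 4 1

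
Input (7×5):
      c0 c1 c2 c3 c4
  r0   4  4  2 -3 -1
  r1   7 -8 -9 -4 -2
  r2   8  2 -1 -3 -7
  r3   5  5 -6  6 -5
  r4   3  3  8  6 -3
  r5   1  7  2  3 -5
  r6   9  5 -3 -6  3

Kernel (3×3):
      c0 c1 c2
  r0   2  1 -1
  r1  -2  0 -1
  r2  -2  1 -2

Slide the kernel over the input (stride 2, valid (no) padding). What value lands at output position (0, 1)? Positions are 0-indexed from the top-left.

35

The receptive field on the input at this output position is [2 -3 -1 / -9 -4 -2 / -1 -3 -7]. Elementwise product with the kernel and sum: 2·2 + -3·1 + -1·-1 + -9·-2 + -2·-1 + -1·-2 + -3·1 + -7·-2.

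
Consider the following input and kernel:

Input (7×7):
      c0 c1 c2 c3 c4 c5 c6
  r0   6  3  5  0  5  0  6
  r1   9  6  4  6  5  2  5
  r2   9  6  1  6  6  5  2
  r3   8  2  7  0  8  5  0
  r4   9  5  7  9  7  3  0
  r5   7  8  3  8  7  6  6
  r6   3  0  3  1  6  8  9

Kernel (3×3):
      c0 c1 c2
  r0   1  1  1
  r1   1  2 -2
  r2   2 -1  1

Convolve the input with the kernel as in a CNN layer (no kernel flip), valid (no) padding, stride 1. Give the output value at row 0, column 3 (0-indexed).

The receptive field on the input at this output position is [0 5 0 / 6 5 2 / 6 6 5]. Elementwise product with the kernel and sum: 0·1 + 5·1 + 0·1 + 6·1 + 5·2 + 2·-2 + 6·2 + 6·-1 + 5·1.

28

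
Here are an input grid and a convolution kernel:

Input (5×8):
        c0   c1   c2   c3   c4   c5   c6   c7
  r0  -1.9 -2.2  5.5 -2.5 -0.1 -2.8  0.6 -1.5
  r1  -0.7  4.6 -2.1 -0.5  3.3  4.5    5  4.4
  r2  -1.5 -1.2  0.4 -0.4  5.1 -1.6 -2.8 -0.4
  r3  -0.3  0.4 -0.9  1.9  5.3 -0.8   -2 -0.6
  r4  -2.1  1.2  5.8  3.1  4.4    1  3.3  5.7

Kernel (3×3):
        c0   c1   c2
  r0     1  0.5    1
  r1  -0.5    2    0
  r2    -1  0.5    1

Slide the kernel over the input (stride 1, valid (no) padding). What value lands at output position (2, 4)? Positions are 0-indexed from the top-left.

The receptive field on the input at this output position is [5.1 -1.6 -2.8 / 5.3 -0.8 -2 / 4.4 1 3.3]. Elementwise product with the kernel and sum: 5.1·1 + -1.6·0.5 + -2.8·1 + 5.3·-0.5 + -0.8·2 + 4.4·-1 + 1·0.5 + 3.3·1.

-3.35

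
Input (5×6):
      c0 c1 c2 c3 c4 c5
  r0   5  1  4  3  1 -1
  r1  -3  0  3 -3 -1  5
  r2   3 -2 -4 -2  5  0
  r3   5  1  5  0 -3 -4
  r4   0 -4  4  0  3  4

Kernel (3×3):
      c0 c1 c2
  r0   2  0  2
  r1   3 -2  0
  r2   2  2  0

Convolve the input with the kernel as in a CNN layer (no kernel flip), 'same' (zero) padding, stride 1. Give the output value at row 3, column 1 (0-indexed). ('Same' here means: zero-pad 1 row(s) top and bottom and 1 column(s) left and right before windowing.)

3

The receptive field on the zero-padded input at this output position is [3 -2 -4 / 5 1 5 / 0 -4 4]. Elementwise product with the kernel and sum: 3·2 + -4·2 + 5·3 + 1·-2 + 0·2 + -4·2.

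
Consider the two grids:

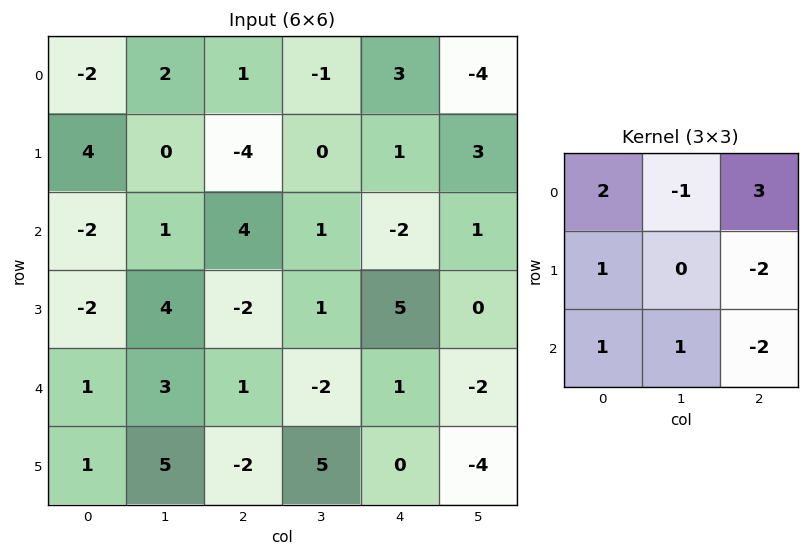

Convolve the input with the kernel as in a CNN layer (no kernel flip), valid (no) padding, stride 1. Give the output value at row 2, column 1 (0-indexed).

The receptive field on the input at this output position is [1 4 1 / 4 -2 1 / 3 1 -2]. Elementwise product with the kernel and sum: 1·2 + 4·-1 + 1·3 + 4·1 + 1·-2 + 3·1 + 1·1 + -2·-2.

11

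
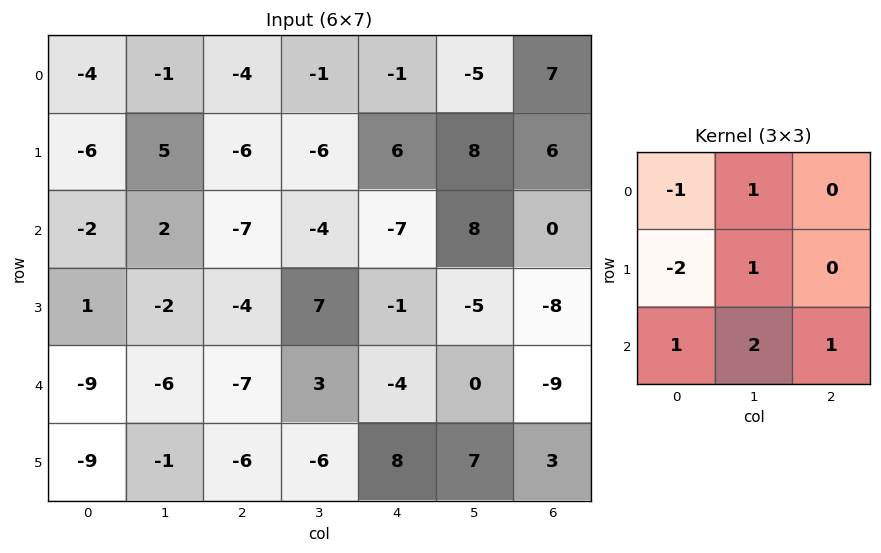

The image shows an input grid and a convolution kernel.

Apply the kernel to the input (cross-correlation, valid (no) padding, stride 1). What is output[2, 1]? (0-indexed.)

-26

The receptive field on the input at this output position is [2 -7 -4 / -2 -4 7 / -6 -7 3]. Elementwise product with the kernel and sum: 2·-1 + -7·1 + -2·-2 + -4·1 + -6·1 + -7·2 + 3·1.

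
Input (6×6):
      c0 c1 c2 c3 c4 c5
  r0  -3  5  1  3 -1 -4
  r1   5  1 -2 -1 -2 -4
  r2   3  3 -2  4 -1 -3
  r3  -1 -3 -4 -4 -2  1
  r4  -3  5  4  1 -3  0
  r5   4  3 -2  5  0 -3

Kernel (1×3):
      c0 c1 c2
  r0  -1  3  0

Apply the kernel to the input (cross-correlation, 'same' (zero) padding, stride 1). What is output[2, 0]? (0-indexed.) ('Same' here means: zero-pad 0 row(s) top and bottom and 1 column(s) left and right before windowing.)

9

The receptive field on the zero-padded input at this output position is [0 3 3]. Elementwise product with the kernel and sum: 0·-1 + 3·3.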